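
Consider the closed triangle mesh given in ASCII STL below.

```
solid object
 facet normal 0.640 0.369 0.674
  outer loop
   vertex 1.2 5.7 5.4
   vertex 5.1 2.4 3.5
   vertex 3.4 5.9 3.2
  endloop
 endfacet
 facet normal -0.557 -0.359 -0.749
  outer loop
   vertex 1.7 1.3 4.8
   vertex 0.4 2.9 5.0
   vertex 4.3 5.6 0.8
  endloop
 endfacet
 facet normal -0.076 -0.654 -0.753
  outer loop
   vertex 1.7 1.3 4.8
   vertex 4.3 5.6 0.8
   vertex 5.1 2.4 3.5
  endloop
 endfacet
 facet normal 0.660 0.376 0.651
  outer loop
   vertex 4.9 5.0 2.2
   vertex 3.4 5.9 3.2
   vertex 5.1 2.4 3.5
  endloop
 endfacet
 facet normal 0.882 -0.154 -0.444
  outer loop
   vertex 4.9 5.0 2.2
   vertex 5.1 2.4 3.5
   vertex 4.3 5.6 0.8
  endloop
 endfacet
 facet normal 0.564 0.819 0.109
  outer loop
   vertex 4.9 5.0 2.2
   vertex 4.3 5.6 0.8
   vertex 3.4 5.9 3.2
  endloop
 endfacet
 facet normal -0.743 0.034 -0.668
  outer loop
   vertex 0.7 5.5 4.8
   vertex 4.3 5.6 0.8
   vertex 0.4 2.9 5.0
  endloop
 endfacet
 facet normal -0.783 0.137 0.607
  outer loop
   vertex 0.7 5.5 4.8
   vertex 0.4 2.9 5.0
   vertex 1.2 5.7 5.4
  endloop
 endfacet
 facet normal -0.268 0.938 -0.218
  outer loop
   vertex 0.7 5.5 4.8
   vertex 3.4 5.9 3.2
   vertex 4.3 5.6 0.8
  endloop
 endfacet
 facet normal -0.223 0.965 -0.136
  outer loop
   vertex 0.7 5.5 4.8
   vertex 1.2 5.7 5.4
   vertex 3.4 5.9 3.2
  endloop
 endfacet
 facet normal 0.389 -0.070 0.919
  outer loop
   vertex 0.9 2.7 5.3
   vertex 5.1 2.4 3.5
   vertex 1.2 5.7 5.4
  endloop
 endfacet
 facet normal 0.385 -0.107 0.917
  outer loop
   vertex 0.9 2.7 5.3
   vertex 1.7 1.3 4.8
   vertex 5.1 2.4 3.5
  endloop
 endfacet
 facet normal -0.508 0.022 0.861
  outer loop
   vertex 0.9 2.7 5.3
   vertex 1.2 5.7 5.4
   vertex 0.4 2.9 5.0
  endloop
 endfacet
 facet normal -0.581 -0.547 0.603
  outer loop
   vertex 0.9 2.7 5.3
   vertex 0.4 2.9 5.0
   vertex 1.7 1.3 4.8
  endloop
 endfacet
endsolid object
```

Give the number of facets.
14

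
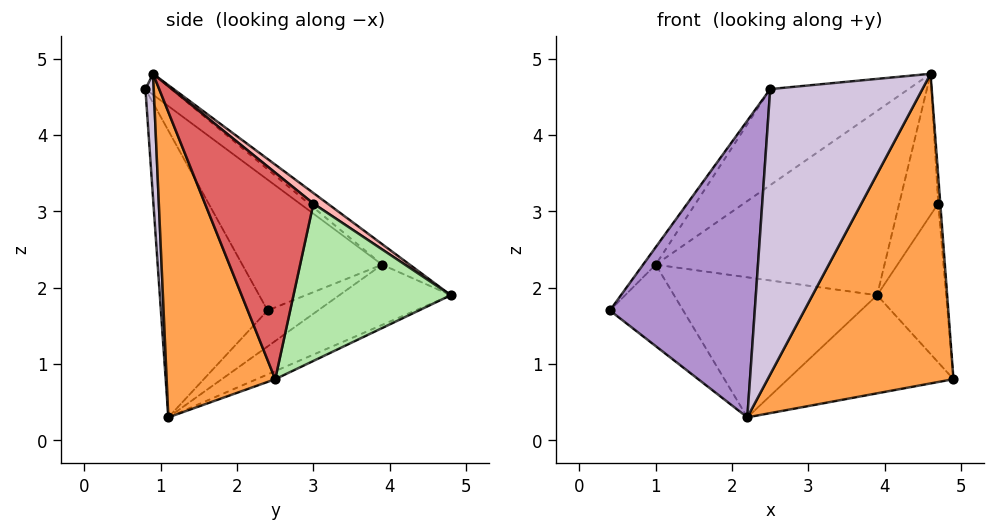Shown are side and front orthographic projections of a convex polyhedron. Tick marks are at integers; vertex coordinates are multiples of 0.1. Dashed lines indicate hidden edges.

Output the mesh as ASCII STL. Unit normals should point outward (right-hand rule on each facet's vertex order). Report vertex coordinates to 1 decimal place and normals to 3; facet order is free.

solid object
 facet normal -0.071 0.587 0.806
  outer loop
   vertex 1.0 3.9 2.3
   vertex 4.6 0.9 4.8
   vertex 3.9 4.8 1.9
  endloop
 endfacet
 facet normal -0.047 0.414 -0.909
  outer loop
   vertex 2.2 1.1 0.3
   vertex 3.9 4.8 1.9
   vertex 4.9 2.5 0.8
  endloop
 endfacet
 facet normal 0.482 -0.825 -0.294
  outer loop
   vertex 2.2 1.1 0.3
   vertex 4.9 2.5 0.8
   vertex 4.6 0.9 4.8
  endloop
 endfacet
 facet normal -0.315 0.458 -0.831
  outer loop
   vertex 2.2 1.1 0.3
   vertex 0.4 2.4 1.7
   vertex 1.0 3.9 2.3
  endloop
 endfacet
 facet normal -0.265 0.483 -0.835
  outer loop
   vertex 2.2 1.1 0.3
   vertex 1.0 3.9 2.3
   vertex 3.9 4.8 1.9
  endloop
 endfacet
 facet normal 0.916 0.402 -0.008
  outer loop
   vertex 4.7 3.0 3.1
   vertex 4.9 2.5 0.8
   vertex 3.9 4.8 1.9
  endloop
 endfacet
 facet normal 0.996 0.019 0.082
  outer loop
   vertex 4.7 3.0 3.1
   vertex 4.6 0.9 4.8
   vertex 4.9 2.5 0.8
  endloop
 endfacet
 facet normal 0.222 0.607 0.763
  outer loop
   vertex 4.7 3.0 3.1
   vertex 3.9 4.8 1.9
   vertex 4.6 0.9 4.8
  endloop
 endfacet
 facet normal -0.593 -0.805 -0.015
  outer loop
   vertex 2.5 0.8 4.6
   vertex 0.4 2.4 1.7
   vertex 2.2 1.1 0.3
  endloop
 endfacet
 facet normal 0.054 -0.996 -0.073
  outer loop
   vertex 2.5 0.8 4.6
   vertex 2.2 1.1 0.3
   vertex 4.6 0.9 4.8
  endloop
 endfacet
 facet normal -0.789 0.071 0.611
  outer loop
   vertex 2.5 0.8 4.6
   vertex 1.0 3.9 2.3
   vertex 0.4 2.4 1.7
  endloop
 endfacet
 facet normal -0.105 0.559 0.822
  outer loop
   vertex 2.5 0.8 4.6
   vertex 4.6 0.9 4.8
   vertex 1.0 3.9 2.3
  endloop
 endfacet
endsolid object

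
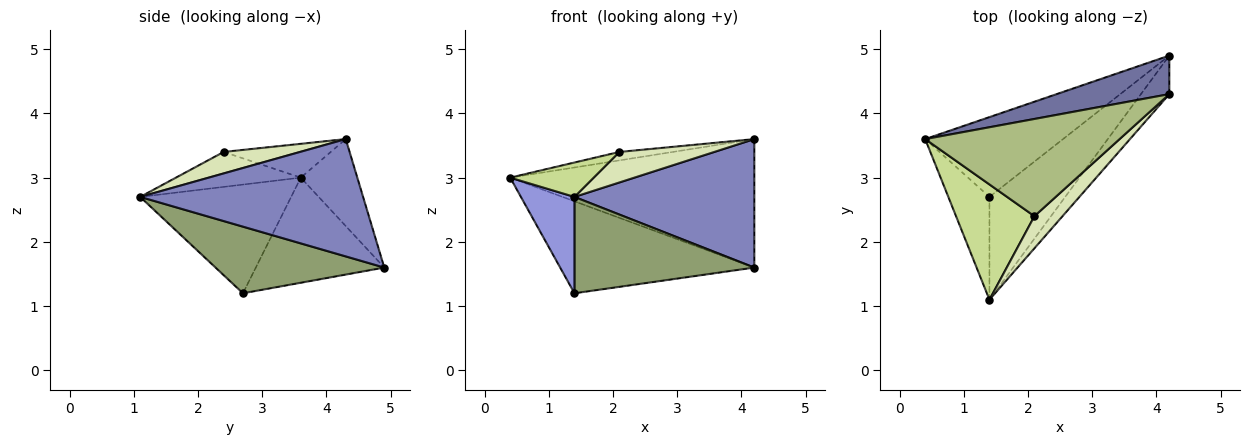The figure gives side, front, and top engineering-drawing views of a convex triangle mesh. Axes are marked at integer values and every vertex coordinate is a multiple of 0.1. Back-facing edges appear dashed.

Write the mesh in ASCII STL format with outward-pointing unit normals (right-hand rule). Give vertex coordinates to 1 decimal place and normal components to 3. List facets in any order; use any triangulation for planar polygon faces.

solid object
 facet normal -0.217 0.935 0.281
  outer loop
   vertex 4.2 4.9 1.6
   vertex 0.4 3.6 3.0
   vertex 4.2 4.3 3.6
  endloop
 endfacet
 facet normal 0.765 -0.617 -0.185
  outer loop
   vertex 4.2 4.9 1.6
   vertex 4.2 4.3 3.6
   vertex 1.4 1.1 2.7
  endloop
 endfacet
 facet normal -0.888 -0.315 -0.336
  outer loop
   vertex 1.4 2.7 1.2
   vertex 1.4 1.1 2.7
   vertex 0.4 3.6 3.0
  endloop
 endfacet
 facet normal -0.447 0.676 -0.586
  outer loop
   vertex 1.4 2.7 1.2
   vertex 0.4 3.6 3.0
   vertex 4.2 4.9 1.6
  endloop
 endfacet
 facet normal 0.540 -0.576 -0.614
  outer loop
   vertex 1.4 2.7 1.2
   vertex 4.2 4.9 1.6
   vertex 1.4 1.1 2.7
  endloop
 endfacet
 facet normal -0.171 0.085 0.982
  outer loop
   vertex 2.1 2.4 3.4
   vertex 4.2 4.3 3.6
   vertex 0.4 3.6 3.0
  endloop
 endfacet
 facet normal -0.393 -0.263 0.881
  outer loop
   vertex 2.1 2.4 3.4
   vertex 0.4 3.6 3.0
   vertex 1.4 1.1 2.7
  endloop
 endfacet
 facet normal 0.485 -0.602 0.634
  outer loop
   vertex 2.1 2.4 3.4
   vertex 1.4 1.1 2.7
   vertex 4.2 4.3 3.6
  endloop
 endfacet
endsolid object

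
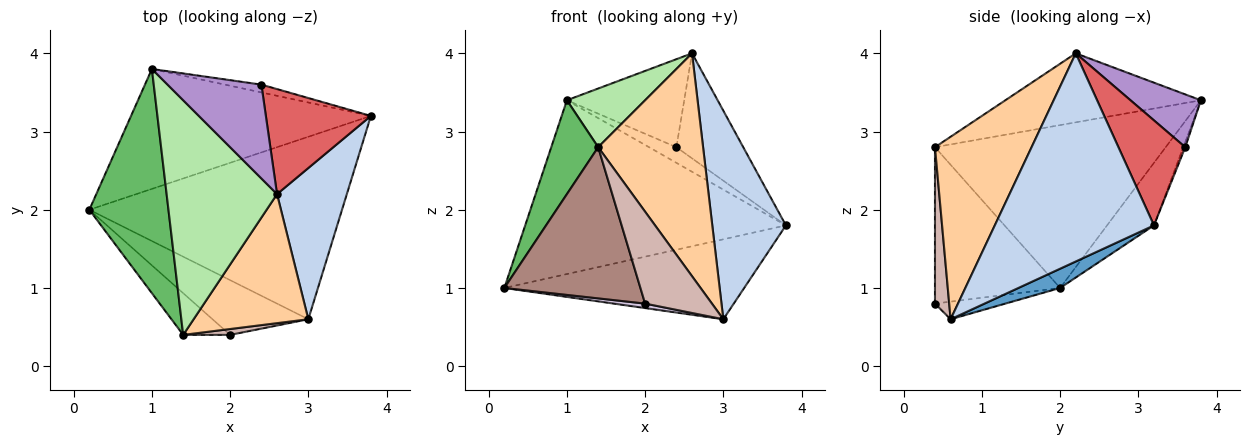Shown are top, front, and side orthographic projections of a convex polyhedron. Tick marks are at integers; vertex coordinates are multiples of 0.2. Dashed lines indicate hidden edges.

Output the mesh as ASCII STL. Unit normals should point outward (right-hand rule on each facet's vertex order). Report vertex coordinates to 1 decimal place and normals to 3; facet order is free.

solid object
 facet normal 0.070 0.400 -0.914
  outer loop
   vertex 3.0 0.6 0.6
   vertex 0.2 2.0 1.0
   vertex 3.8 3.2 1.8
  endloop
 endfacet
 facet normal 0.868 -0.402 0.291
  outer loop
   vertex 2.6 2.2 4.0
   vertex 3.0 0.6 0.6
   vertex 3.8 3.2 1.8
  endloop
 endfacet
 facet normal -0.147 0.814 -0.562
  outer loop
   vertex 1.0 3.8 3.4
   vertex 3.8 3.2 1.8
   vertex 0.2 2.0 1.0
  endloop
 endfacet
 facet normal 0.623 -0.677 0.392
  outer loop
   vertex 1.4 0.4 2.8
   vertex 3.0 0.6 0.6
   vertex 2.6 2.2 4.0
  endloop
 endfacet
 facet normal -0.885 -0.180 0.430
  outer loop
   vertex 1.4 0.4 2.8
   vertex 1.0 3.8 3.4
   vertex 0.2 2.0 1.0
  endloop
 endfacet
 facet normal -0.518 -0.207 0.830
  outer loop
   vertex 1.4 0.4 2.8
   vertex 2.6 2.2 4.0
   vertex 1.0 3.8 3.4
  endloop
 endfacet
 facet normal 0.577 0.577 0.577
  outer loop
   vertex 2.4 3.6 2.8
   vertex 2.6 2.2 4.0
   vertex 3.8 3.2 1.8
  endloop
 endfacet
 facet normal -0.064 0.893 -0.446
  outer loop
   vertex 2.4 3.6 2.8
   vertex 3.8 3.2 1.8
   vertex 1.0 3.8 3.4
  endloop
 endfacet
 facet normal 0.380 0.633 0.675
  outer loop
   vertex 2.4 3.6 2.8
   vertex 1.0 3.8 3.4
   vertex 2.6 2.2 4.0
  endloop
 endfacet
 facet normal -0.180 -0.080 -0.980
  outer loop
   vertex 2.0 0.4 0.8
   vertex 0.2 2.0 1.0
   vertex 3.0 0.6 0.6
  endloop
 endfacet
 facet normal -0.663 -0.721 -0.199
  outer loop
   vertex 2.0 0.4 0.8
   vertex 1.4 0.4 2.8
   vertex 0.2 2.0 1.0
  endloop
 endfacet
 facet normal 0.208 -0.976 0.062
  outer loop
   vertex 2.0 0.4 0.8
   vertex 3.0 0.6 0.6
   vertex 1.4 0.4 2.8
  endloop
 endfacet
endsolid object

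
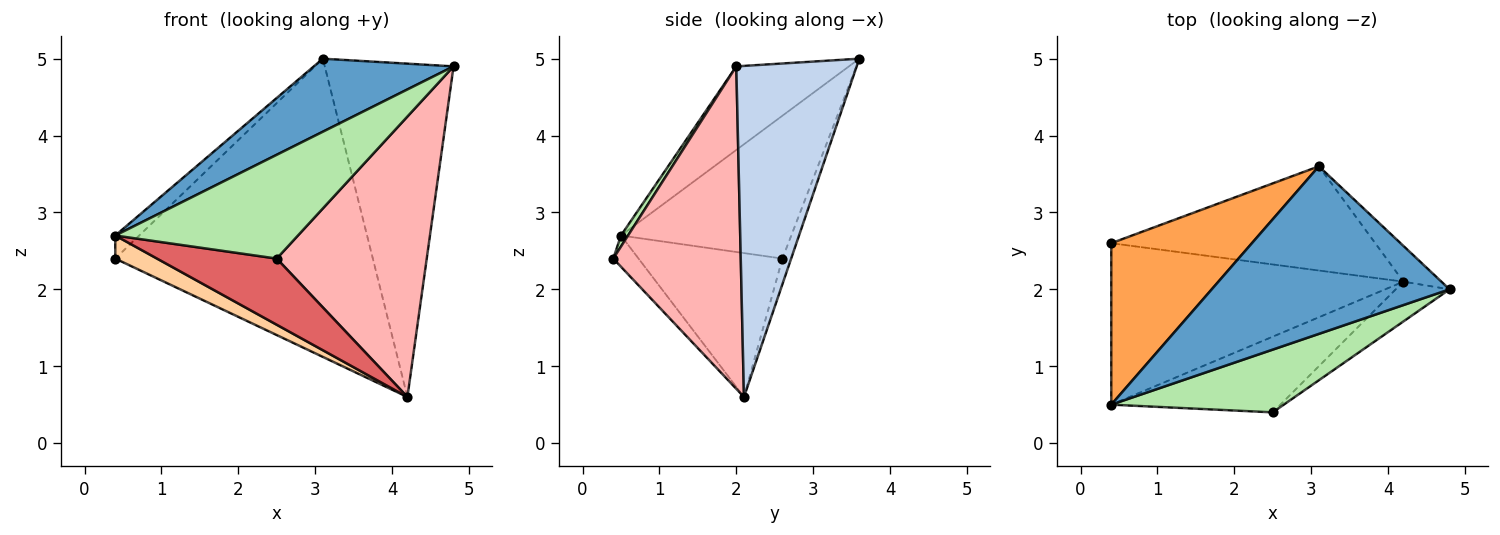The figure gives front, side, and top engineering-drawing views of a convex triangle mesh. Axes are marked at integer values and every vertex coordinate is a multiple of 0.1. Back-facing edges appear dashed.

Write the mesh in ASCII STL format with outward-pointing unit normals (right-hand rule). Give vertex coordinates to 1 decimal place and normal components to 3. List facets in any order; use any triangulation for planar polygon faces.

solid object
 facet normal -0.307 -0.380 0.873
  outer loop
   vertex 3.1 3.6 5.0
   vertex 0.4 0.5 2.7
   vertex 4.8 2.0 4.9
  endloop
 endfacet
 facet normal 0.681 0.728 -0.078
  outer loop
   vertex 4.2 2.1 0.6
   vertex 3.1 3.6 5.0
   vertex 4.8 2.0 4.9
  endloop
 endfacet
 facet normal -0.709 0.100 0.698
  outer loop
   vertex 0.4 2.6 2.4
   vertex 0.4 0.5 2.7
   vertex 3.1 3.6 5.0
  endloop
 endfacet
 facet normal -0.438 -0.127 -0.890
  outer loop
   vertex 0.4 2.6 2.4
   vertex 4.2 2.1 0.6
   vertex 0.4 0.5 2.7
  endloop
 endfacet
 facet normal -0.032 0.944 -0.330
  outer loop
   vertex 0.4 2.6 2.4
   vertex 3.1 3.6 5.0
   vertex 4.2 2.1 0.6
  endloop
 endfacet
 facet normal 0.033 -0.855 0.517
  outer loop
   vertex 2.5 0.4 2.4
   vertex 4.8 2.0 4.9
   vertex 0.4 0.5 2.7
  endloop
 endfacet
 facet normal -0.138 -0.652 -0.746
  outer loop
   vertex 2.5 0.4 2.4
   vertex 0.4 0.5 2.7
   vertex 4.2 2.1 0.6
  endloop
 endfacet
 facet normal 0.644 -0.758 -0.107
  outer loop
   vertex 2.5 0.4 2.4
   vertex 4.2 2.1 0.6
   vertex 4.8 2.0 4.9
  endloop
 endfacet
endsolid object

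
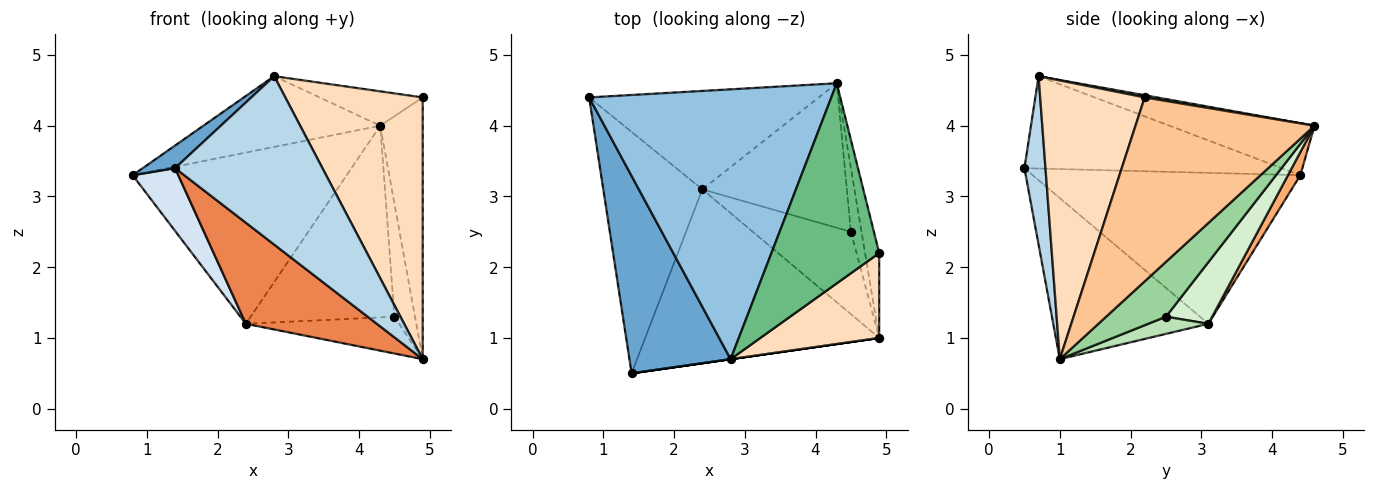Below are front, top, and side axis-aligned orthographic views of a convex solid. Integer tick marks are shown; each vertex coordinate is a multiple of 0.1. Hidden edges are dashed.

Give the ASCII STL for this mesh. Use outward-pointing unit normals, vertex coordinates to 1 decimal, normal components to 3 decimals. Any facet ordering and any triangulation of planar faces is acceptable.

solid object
 facet normal -0.672 -0.084 0.736
  outer loop
   vertex 2.8 0.7 4.7
   vertex 0.8 4.4 3.3
   vertex 1.4 0.5 3.4
  endloop
 endfacet
 facet normal -0.204 0.248 0.947
  outer loop
   vertex 2.8 0.7 4.7
   vertex 4.3 4.6 4.0
   vertex 0.8 4.4 3.3
  endloop
 endfacet
 facet normal 0.141 -0.990 0.000
  outer loop
   vertex 2.8 0.7 4.7
   vertex 1.4 0.5 3.4
   vertex 4.9 1.0 0.7
  endloop
 endfacet
 facet normal -0.828 -0.141 -0.543
  outer loop
   vertex 2.4 3.1 1.2
   vertex 1.4 0.5 3.4
   vertex 0.8 4.4 3.3
  endloop
 endfacet
 facet normal -0.511 -0.432 -0.743
  outer loop
   vertex 2.4 3.1 1.2
   vertex 4.9 1.0 0.7
   vertex 1.4 0.5 3.4
  endloop
 endfacet
 facet normal 0.050 0.866 -0.498
  outer loop
   vertex 2.4 3.1 1.2
   vertex 0.8 4.4 3.3
   vertex 4.3 4.6 4.0
  endloop
 endfacet
 facet normal 0.970 0.230 -0.075
  outer loop
   vertex 4.9 2.2 4.4
   vertex 4.9 1.0 0.7
   vertex 4.3 4.6 4.0
  endloop
 endfacet
 facet normal 0.586 -0.771 0.250
  outer loop
   vertex 4.9 2.2 4.4
   vertex 2.8 0.7 4.7
   vertex 4.9 1.0 0.7
  endloop
 endfacet
 facet normal 0.020 0.169 0.985
  outer loop
   vertex 4.9 2.2 4.4
   vertex 4.3 4.6 4.0
   vertex 2.8 0.7 4.7
  endloop
 endfacet
 facet normal 0.930 0.320 -0.180
  outer loop
   vertex 4.5 2.5 1.3
   vertex 4.3 4.6 4.0
   vertex 4.9 1.0 0.7
  endloop
 endfacet
 facet normal 0.158 0.403 -0.902
  outer loop
   vertex 4.5 2.5 1.3
   vertex 4.9 1.0 0.7
   vertex 2.4 3.1 1.2
  endloop
 endfacet
 facet normal 0.249 0.773 -0.583
  outer loop
   vertex 4.5 2.5 1.3
   vertex 2.4 3.1 1.2
   vertex 4.3 4.6 4.0
  endloop
 endfacet
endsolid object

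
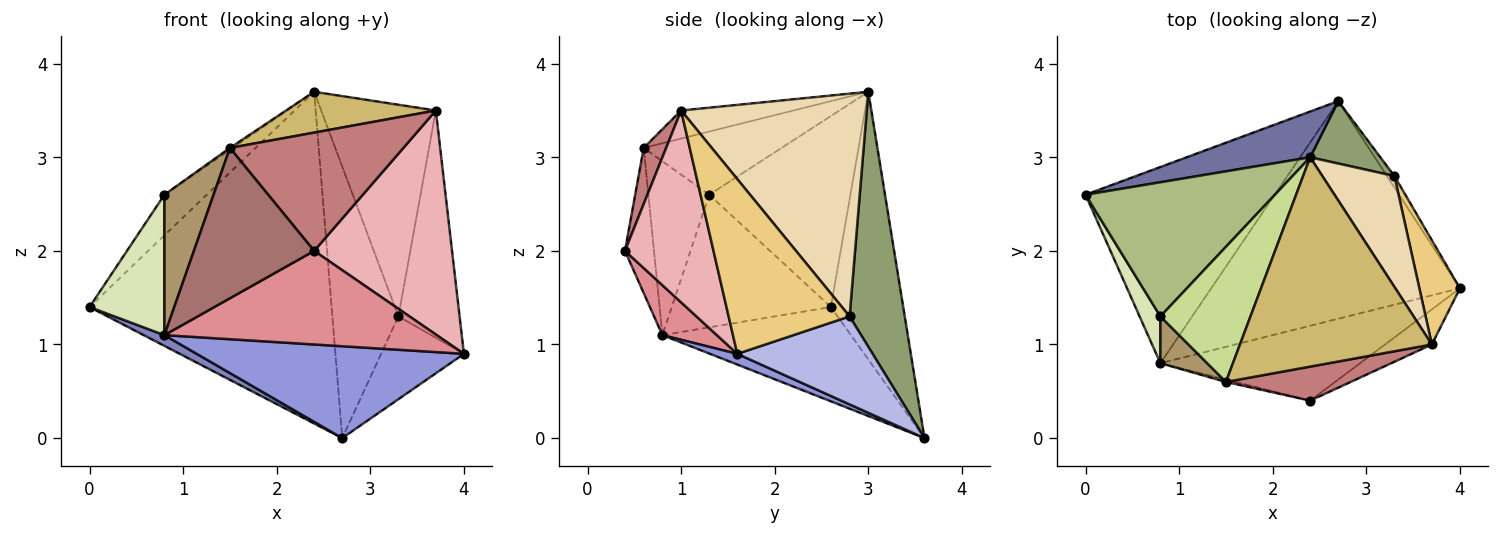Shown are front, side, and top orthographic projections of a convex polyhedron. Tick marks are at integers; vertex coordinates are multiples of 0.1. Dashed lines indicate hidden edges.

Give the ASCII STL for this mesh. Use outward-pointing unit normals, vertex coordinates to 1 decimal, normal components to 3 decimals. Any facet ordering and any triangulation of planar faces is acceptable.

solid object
 facet normal -0.284 0.950 0.131
  outer loop
   vertex 2.4 3.0 3.7
   vertex 2.7 3.6 0.0
   vertex 0.0 2.6 1.4
  endloop
 endfacet
 facet normal -0.445 -0.049 -0.894
  outer loop
   vertex 0.8 0.8 1.1
   vertex 0.0 2.6 1.4
   vertex 2.7 3.6 0.0
  endloop
 endfacet
 facet normal 0.040 -0.389 -0.921
  outer loop
   vertex 0.8 0.8 1.1
   vertex 2.7 3.6 0.0
   vertex 4.0 1.6 0.9
  endloop
 endfacet
 facet normal 0.851 0.520 -0.072
  outer loop
   vertex 3.3 2.8 1.3
   vertex 4.0 1.6 0.9
   vertex 2.7 3.6 0.0
  endloop
 endfacet
 facet normal 0.631 0.756 0.174
  outer loop
   vertex 3.3 2.8 1.3
   vertex 2.7 3.6 0.0
   vertex 2.4 3.0 3.7
  endloop
 endfacet
 facet normal -0.695 0.208 0.689
  outer loop
   vertex 0.8 1.3 2.6
   vertex 2.4 3.0 3.7
   vertex 0.0 2.6 1.4
  endloop
 endfacet
 facet normal -0.574 0.011 0.819
  outer loop
   vertex 0.8 1.3 2.6
   vertex 1.5 0.6 3.1
   vertex 2.4 3.0 3.7
  endloop
 endfacet
 facet normal -0.896 -0.422 0.141
  outer loop
   vertex 0.8 1.3 2.6
   vertex 0.0 2.6 1.4
   vertex 0.8 0.8 1.1
  endloop
 endfacet
 facet normal -0.761 -0.615 0.205
  outer loop
   vertex 0.8 1.3 2.6
   vertex 0.8 0.8 1.1
   vertex 1.5 0.6 3.1
  endloop
 endfacet
 facet normal -0.142 -0.190 0.972
  outer loop
   vertex 3.7 1.0 3.5
   vertex 2.4 3.0 3.7
   vertex 1.5 0.6 3.1
  endloop
 endfacet
 facet normal 0.874 0.442 0.203
  outer loop
   vertex 3.7 1.0 3.5
   vertex 4.0 1.6 0.9
   vertex 3.3 2.8 1.3
  endloop
 endfacet
 facet normal 0.820 0.507 0.265
  outer loop
   vertex 3.7 1.0 3.5
   vertex 3.3 2.8 1.3
   vertex 2.4 3.0 3.7
  endloop
 endfacet
 facet normal -0.234 -0.972 -0.015
  outer loop
   vertex 2.4 0.4 2.0
   vertex 1.5 0.6 3.1
   vertex 0.8 0.8 1.1
  endloop
 endfacet
 facet normal 0.123 -0.954 0.274
  outer loop
   vertex 2.4 0.4 2.0
   vertex 3.7 1.0 3.5
   vertex 1.5 0.6 3.1
  endloop
 endfacet
 facet normal 0.154 -0.772 -0.617
  outer loop
   vertex 2.4 0.4 2.0
   vertex 0.8 0.8 1.1
   vertex 4.0 1.6 0.9
  endloop
 endfacet
 facet normal 0.536 -0.834 -0.131
  outer loop
   vertex 2.4 0.4 2.0
   vertex 4.0 1.6 0.9
   vertex 3.7 1.0 3.5
  endloop
 endfacet
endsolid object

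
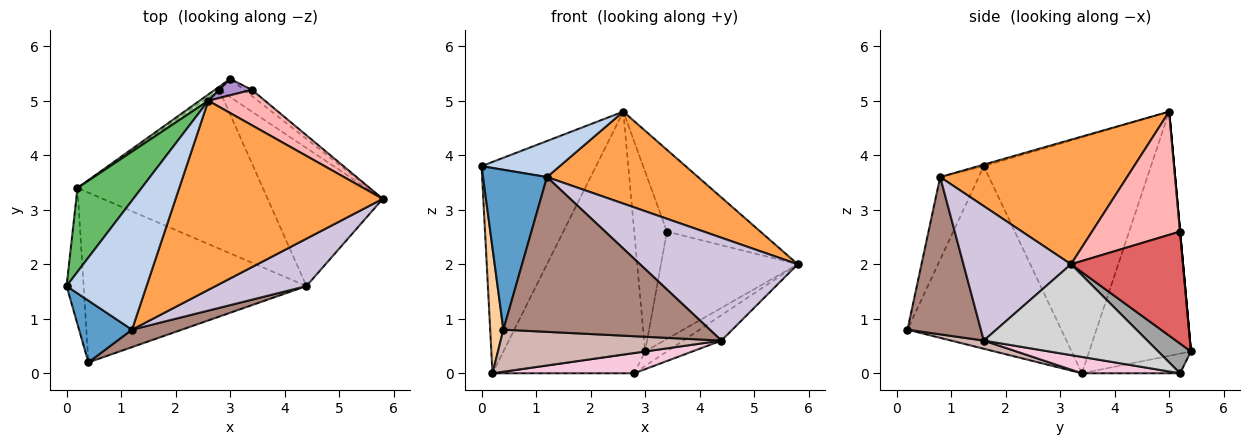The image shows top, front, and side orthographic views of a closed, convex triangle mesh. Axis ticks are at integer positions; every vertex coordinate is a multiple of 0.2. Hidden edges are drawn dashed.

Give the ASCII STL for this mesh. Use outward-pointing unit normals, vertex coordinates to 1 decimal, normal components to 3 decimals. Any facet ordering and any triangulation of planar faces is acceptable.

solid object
 facet normal -0.490 -0.813 0.314
  outer loop
   vertex 1.2 0.8 3.6
   vertex 0.0 1.6 3.8
   vertex 0.4 0.2 0.8
  endloop
 endfacet
 facet normal -0.019 -0.269 0.963
  outer loop
   vertex 1.2 0.8 3.6
   vertex 2.6 5.0 4.8
   vertex 0.0 1.6 3.8
  endloop
 endfacet
 facet normal 0.476 -0.385 0.791
  outer loop
   vertex 1.2 0.8 3.6
   vertex 5.8 3.2 2.0
   vertex 2.6 5.0 4.8
  endloop
 endfacet
 facet normal -0.992 -0.085 -0.093
  outer loop
   vertex 0.2 3.4 0.0
   vertex 0.4 0.2 0.8
   vertex 0.0 1.6 3.8
  endloop
 endfacet
 facet normal -0.805 0.551 0.219
  outer loop
   vertex 0.2 3.4 0.0
   vertex 0.0 1.6 3.8
   vertex 2.6 5.0 4.8
  endloop
 endfacet
 facet normal -0.583 0.812 0.021
  outer loop
   vertex 0.2 3.4 0.0
   vertex 2.6 5.0 4.8
   vertex 3.0 5.4 0.4
  endloop
 endfacet
 facet normal 0.633 0.773 -0.045
  outer loop
   vertex 3.4 5.2 2.6
   vertex 5.8 3.2 2.0
   vertex 3.0 5.4 0.4
  endloop
 endfacet
 facet normal 0.654 0.694 0.301
  outer loop
   vertex 3.4 5.2 2.6
   vertex 2.6 5.0 4.8
   vertex 5.8 3.2 2.0
  endloop
 endfacet
 facet normal 0.000 0.996 0.091
  outer loop
   vertex 3.4 5.2 2.6
   vertex 3.0 5.4 0.4
   vertex 2.6 5.0 4.8
  endloop
 endfacet
 facet normal 0.527 -0.772 0.356
  outer loop
   vertex 4.4 1.6 0.6
   vertex 5.8 3.2 2.0
   vertex 1.2 0.8 3.6
  endloop
 endfacet
 facet normal 0.333 -0.937 0.106
  outer loop
   vertex 4.4 1.6 0.6
   vertex 1.2 0.8 3.6
   vertex 0.4 0.2 0.8
  endloop
 endfacet
 facet normal 0.036 -0.240 -0.970
  outer loop
   vertex 4.4 1.6 0.6
   vertex 0.4 0.2 0.8
   vertex 0.2 3.4 0.0
  endloop
 endfacet
 facet normal -0.565 0.816 -0.125
  outer loop
   vertex 2.8 5.2 0.0
   vertex 0.2 3.4 0.0
   vertex 3.0 5.4 0.4
  endloop
 endfacet
 facet normal 0.087 -0.126 -0.988
  outer loop
   vertex 2.8 5.2 0.0
   vertex 4.4 1.6 0.6
   vertex 0.2 3.4 0.0
  endloop
 endfacet
 facet normal 0.684 0.456 -0.570
  outer loop
   vertex 2.8 5.2 0.0
   vertex 3.0 5.4 0.4
   vertex 5.8 3.2 2.0
  endloop
 endfacet
 facet normal 0.613 0.143 -0.777
  outer loop
   vertex 2.8 5.2 0.0
   vertex 5.8 3.2 2.0
   vertex 4.4 1.6 0.6
  endloop
 endfacet
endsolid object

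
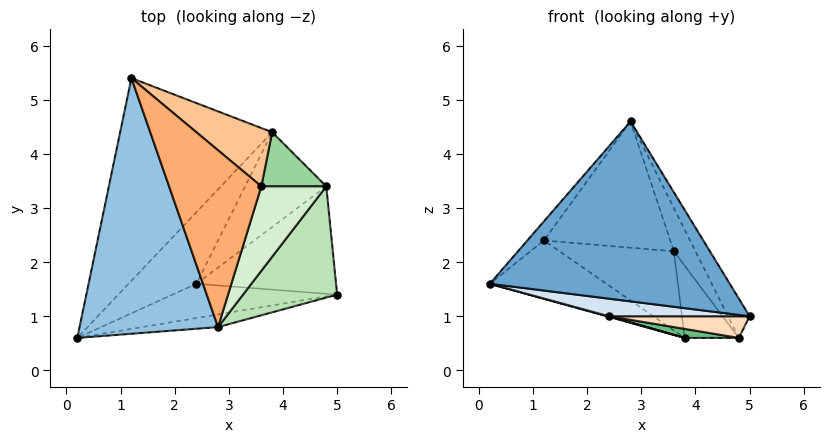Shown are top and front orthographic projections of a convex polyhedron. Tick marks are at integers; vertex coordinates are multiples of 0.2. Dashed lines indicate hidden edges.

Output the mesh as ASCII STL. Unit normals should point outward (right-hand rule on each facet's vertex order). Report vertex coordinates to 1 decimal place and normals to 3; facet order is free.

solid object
 facet normal 0.156 -0.985 -0.069
  outer loop
   vertex 2.8 0.8 4.6
   vertex 0.2 0.6 1.6
   vertex 5.0 1.4 1.0
  endloop
 endfacet
 facet normal -0.756 0.049 0.652
  outer loop
   vertex 2.8 0.8 4.6
   vertex 1.2 5.4 2.4
   vertex 0.2 0.6 1.6
  endloop
 endfacet
 facet normal -0.488 0.241 -0.839
  outer loop
   vertex 3.8 4.4 0.6
   vertex 0.2 0.6 1.6
   vertex 1.2 5.4 2.4
  endloop
 endfacet
 facet normal -0.035 -0.456 -0.889
  outer loop
   vertex 2.4 1.6 1.0
   vertex 5.0 1.4 1.0
   vertex 0.2 0.6 1.6
  endloop
 endfacet
 facet normal -0.260 -0.008 -0.966
  outer loop
   vertex 2.4 1.6 1.0
   vertex 0.2 0.6 1.6
   vertex 3.8 4.4 0.6
  endloop
 endfacet
 facet normal 0.483 0.509 0.712
  outer loop
   vertex 3.6 3.4 2.2
   vertex 1.2 5.4 2.4
   vertex 2.8 0.8 4.6
  endloop
 endfacet
 facet normal 0.584 0.653 0.481
  outer loop
   vertex 3.6 3.4 2.2
   vertex 3.8 4.4 0.6
   vertex 1.2 5.4 2.4
  endloop
 endfacet
 facet normal -0.015 -0.198 -0.980
  outer loop
   vertex 4.8 3.4 0.6
   vertex 5.0 1.4 1.0
   vertex 2.4 1.6 1.0
  endloop
 endfacet
 facet normal -0.094 -0.094 -0.991
  outer loop
   vertex 4.8 3.4 0.6
   vertex 2.4 1.6 1.0
   vertex 3.8 4.4 0.6
  endloop
 endfacet
 facet normal 0.625 0.625 0.469
  outer loop
   vertex 4.8 3.4 0.6
   vertex 3.8 4.4 0.6
   vertex 3.6 3.4 2.2
  endloop
 endfacet
 facet normal 0.823 0.189 0.535
  outer loop
   vertex 4.8 3.4 0.6
   vertex 2.8 0.8 4.6
   vertex 5.0 1.4 1.0
  endloop
 endfacet
 facet normal 0.765 0.294 0.573
  outer loop
   vertex 4.8 3.4 0.6
   vertex 3.6 3.4 2.2
   vertex 2.8 0.8 4.6
  endloop
 endfacet
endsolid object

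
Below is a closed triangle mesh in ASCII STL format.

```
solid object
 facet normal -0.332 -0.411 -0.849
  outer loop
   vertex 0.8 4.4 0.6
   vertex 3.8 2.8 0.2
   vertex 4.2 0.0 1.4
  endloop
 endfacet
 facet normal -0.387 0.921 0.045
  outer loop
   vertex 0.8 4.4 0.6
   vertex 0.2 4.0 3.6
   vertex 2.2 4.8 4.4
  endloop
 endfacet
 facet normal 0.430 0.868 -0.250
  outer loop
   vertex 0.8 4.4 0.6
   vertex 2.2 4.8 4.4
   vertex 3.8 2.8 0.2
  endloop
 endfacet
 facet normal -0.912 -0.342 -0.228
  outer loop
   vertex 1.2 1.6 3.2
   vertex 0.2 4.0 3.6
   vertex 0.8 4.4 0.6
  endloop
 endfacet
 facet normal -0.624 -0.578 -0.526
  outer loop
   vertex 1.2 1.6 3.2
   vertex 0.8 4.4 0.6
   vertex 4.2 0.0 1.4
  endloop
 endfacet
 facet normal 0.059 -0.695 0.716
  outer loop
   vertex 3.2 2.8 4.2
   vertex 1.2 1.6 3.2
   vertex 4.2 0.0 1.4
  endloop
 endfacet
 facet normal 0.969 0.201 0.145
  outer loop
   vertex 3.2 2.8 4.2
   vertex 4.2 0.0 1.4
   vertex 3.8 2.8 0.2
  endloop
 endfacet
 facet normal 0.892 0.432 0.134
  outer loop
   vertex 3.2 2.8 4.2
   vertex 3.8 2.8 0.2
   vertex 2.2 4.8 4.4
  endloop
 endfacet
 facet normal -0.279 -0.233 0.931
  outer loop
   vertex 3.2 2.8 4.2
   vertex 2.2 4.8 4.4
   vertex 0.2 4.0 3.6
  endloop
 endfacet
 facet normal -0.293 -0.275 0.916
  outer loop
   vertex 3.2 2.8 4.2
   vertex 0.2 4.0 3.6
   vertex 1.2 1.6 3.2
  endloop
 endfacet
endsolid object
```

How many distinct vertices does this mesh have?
7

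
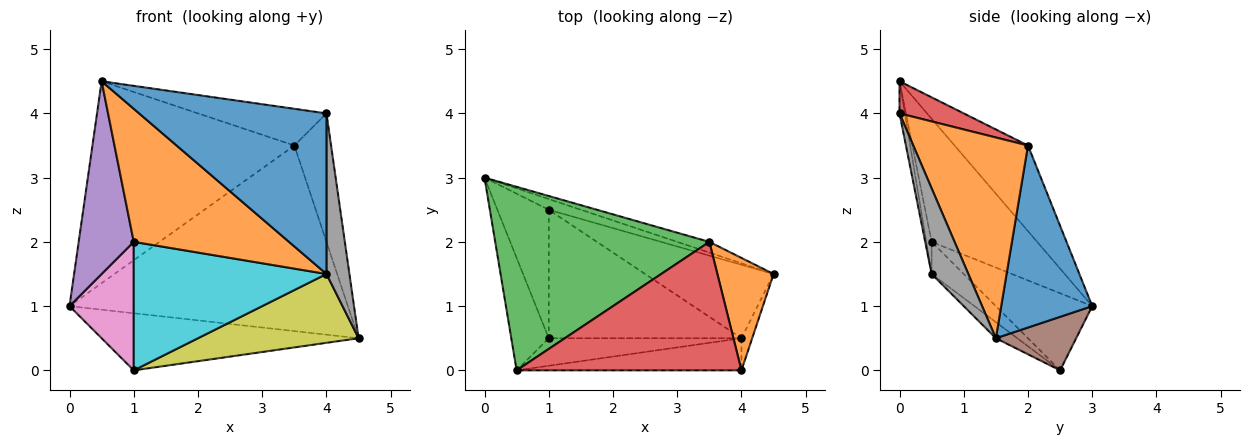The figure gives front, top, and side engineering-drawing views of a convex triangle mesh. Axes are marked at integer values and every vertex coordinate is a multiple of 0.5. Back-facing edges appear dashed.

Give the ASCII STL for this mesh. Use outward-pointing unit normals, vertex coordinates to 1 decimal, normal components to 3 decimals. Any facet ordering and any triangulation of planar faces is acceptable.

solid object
 facet normal 0.310 0.949 -0.055
  outer loop
   vertex 3.5 2.0 3.5
   vertex 4.5 1.5 0.5
   vertex 0.0 3.0 1.0
  endloop
 endfacet
 facet normal 0.920 0.294 0.258
  outer loop
   vertex 3.5 2.0 3.5
   vertex 4.0 0.0 4.0
   vertex 4.5 1.5 0.5
  endloop
 endfacet
 facet normal -0.260 0.715 0.650
  outer loop
   vertex 3.5 2.0 3.5
   vertex 0.0 3.0 1.0
   vertex 0.5 0.0 4.5
  endloop
 endfacet
 facet normal 0.136 0.272 0.953
  outer loop
   vertex 3.5 2.0 3.5
   vertex 0.5 0.0 4.5
   vertex 4.0 0.0 4.0
  endloop
 endfacet
 facet normal -0.856 -0.447 -0.261
  outer loop
   vertex 1.0 0.5 2.0
   vertex 0.5 0.0 4.5
   vertex 0.0 3.0 1.0
  endloop
 endfacet
 facet normal 0.294 0.940 -0.176
  outer loop
   vertex 1.0 2.5 0.0
   vertex 0.0 3.0 1.0
   vertex 4.5 1.5 0.5
  endloop
 endfacet
 facet normal -0.728 -0.485 -0.485
  outer loop
   vertex 1.0 2.5 0.0
   vertex 1.0 0.5 2.0
   vertex 0.0 3.0 1.0
  endloop
 endfacet
 facet normal 0.843 -0.527 -0.105
  outer loop
   vertex 4.0 0.5 1.5
   vertex 4.5 1.5 0.5
   vertex 4.0 0.0 4.0
  endloop
 endfacet
 facet normal -0.091 -0.681 -0.727
  outer loop
   vertex 4.0 0.5 1.5
   vertex 1.0 2.5 0.0
   vertex 4.5 1.5 0.5
  endloop
 endfacet
 facet normal -0.117 -0.702 -0.702
  outer loop
   vertex 4.0 0.5 1.5
   vertex 1.0 0.5 2.0
   vertex 1.0 2.5 0.0
  endloop
 endfacet
 facet normal -0.028 -0.980 -0.196
  outer loop
   vertex 4.0 0.5 1.5
   vertex 4.0 0.0 4.0
   vertex 0.5 0.0 4.5
  endloop
 endfacet
 facet normal -0.034 -0.979 -0.202
  outer loop
   vertex 4.0 0.5 1.5
   vertex 0.5 0.0 4.5
   vertex 1.0 0.5 2.0
  endloop
 endfacet
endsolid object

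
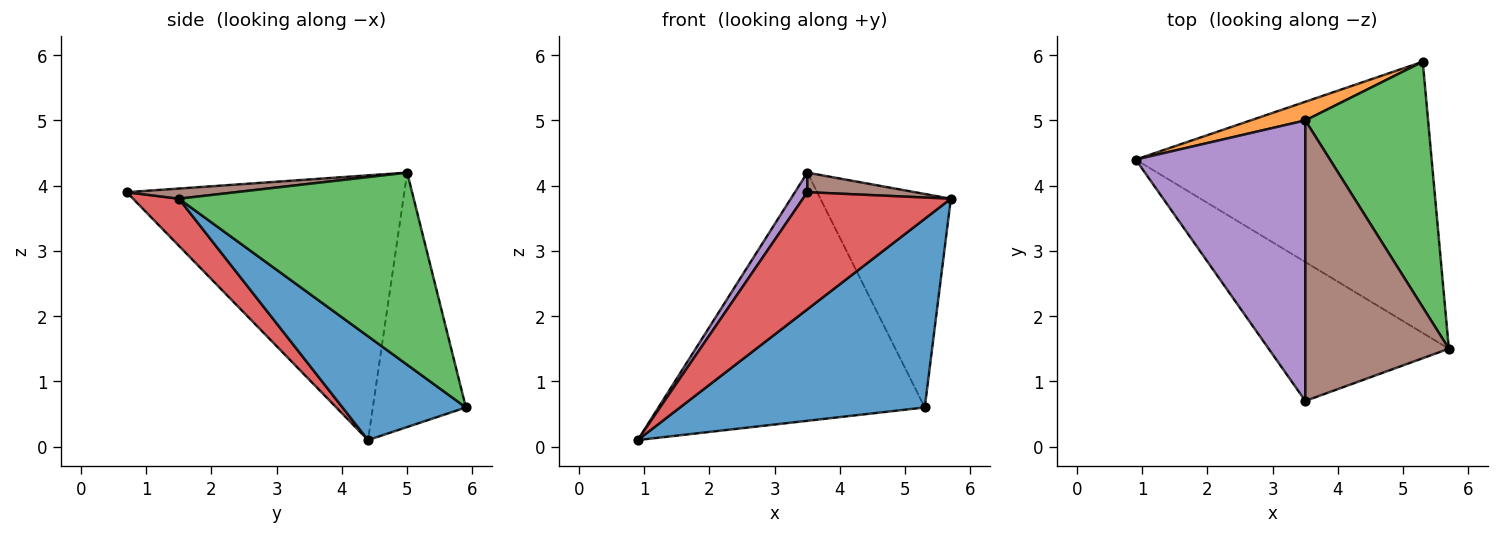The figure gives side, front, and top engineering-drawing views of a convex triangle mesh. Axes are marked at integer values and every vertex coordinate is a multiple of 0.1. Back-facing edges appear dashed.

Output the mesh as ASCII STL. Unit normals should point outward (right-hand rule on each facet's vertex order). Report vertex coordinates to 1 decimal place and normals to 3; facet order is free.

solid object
 facet normal 0.277 -0.549 -0.789
  outer loop
   vertex 5.3 5.9 0.6
   vertex 5.7 1.5 3.8
   vertex 0.9 4.4 0.1
  endloop
 endfacet
 facet normal -0.329 0.942 0.071
  outer loop
   vertex 3.5 5.0 4.2
   vertex 5.3 5.9 0.6
   vertex 0.9 4.4 0.1
  endloop
 endfacet
 facet normal 0.763 0.424 0.488
  outer loop
   vertex 3.5 5.0 4.2
   vertex 5.7 1.5 3.8
   vertex 5.3 5.9 0.6
  endloop
 endfacet
 facet normal 0.196 -0.632 -0.750
  outer loop
   vertex 3.5 0.7 3.9
   vertex 0.9 4.4 0.1
   vertex 5.7 1.5 3.8
  endloop
 endfacet
 facet normal -0.841 -0.038 0.539
  outer loop
   vertex 3.5 0.7 3.9
   vertex 3.5 5.0 4.2
   vertex 0.9 4.4 0.1
  endloop
 endfacet
 facet normal 0.070 -0.069 0.995
  outer loop
   vertex 3.5 0.7 3.9
   vertex 5.7 1.5 3.8
   vertex 3.5 5.0 4.2
  endloop
 endfacet
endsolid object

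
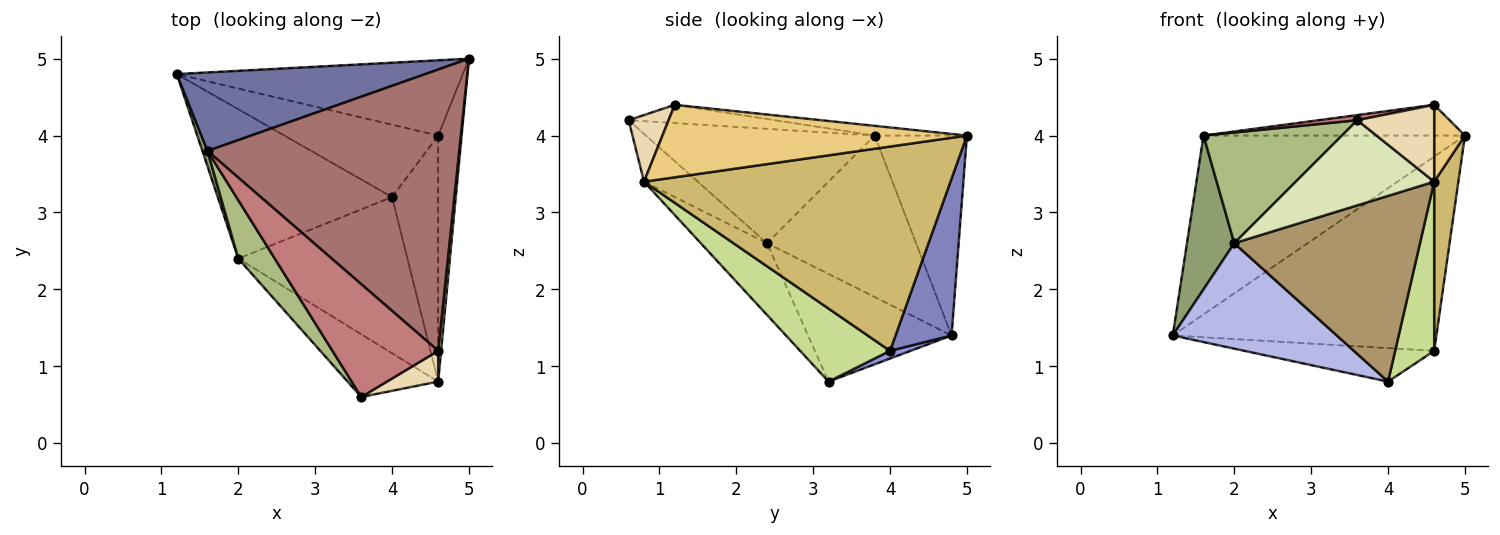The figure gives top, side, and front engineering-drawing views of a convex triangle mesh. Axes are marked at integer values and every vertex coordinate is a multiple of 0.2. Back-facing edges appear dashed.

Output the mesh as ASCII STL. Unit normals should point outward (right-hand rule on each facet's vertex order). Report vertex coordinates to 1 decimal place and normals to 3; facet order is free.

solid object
 facet normal -0.308 0.871 0.382
  outer loop
   vertex 1.6 3.8 4.0
   vertex 5.0 5.0 4.0
   vertex 1.2 4.8 1.4
  endloop
 endfacet
 facet normal 0.194 0.915 -0.354
  outer loop
   vertex 4.6 4.0 1.2
   vertex 1.2 4.8 1.4
   vertex 5.0 5.0 4.0
  endloop
 endfacet
 facet normal 0.045 0.419 -0.907
  outer loop
   vertex 4.6 4.0 1.2
   vertex 4.0 3.2 0.8
   vertex 1.2 4.8 1.4
  endloop
 endfacet
 facet normal -0.450 -0.515 -0.729
  outer loop
   vertex 2.0 2.4 2.6
   vertex 1.2 4.8 1.4
   vertex 4.0 3.2 0.8
  endloop
 endfacet
 facet normal -0.953 -0.302 0.030
  outer loop
   vertex 2.0 2.4 2.6
   vertex 1.6 3.8 4.0
   vertex 1.2 4.8 1.4
  endloop
 endfacet
 facet normal -0.825 -0.499 0.264
  outer loop
   vertex 2.0 2.4 2.6
   vertex 3.6 0.6 4.2
   vertex 1.6 3.8 4.0
  endloop
 endfacet
 facet normal 0.794 -0.345 -0.501
  outer loop
   vertex 4.6 0.8 3.4
   vertex 4.0 3.2 0.8
   vertex 4.6 4.0 1.2
  endloop
 endfacet
 facet normal -0.299 -0.769 -0.566
  outer loop
   vertex 4.6 0.8 3.4
   vertex 3.6 0.6 4.2
   vertex 2.0 2.4 2.6
  endloop
 endfacet
 facet normal -0.263 -0.738 -0.621
  outer loop
   vertex 4.6 0.8 3.4
   vertex 2.0 2.4 2.6
   vertex 4.0 3.2 0.8
  endloop
 endfacet
 facet normal 0.990 -0.078 -0.114
  outer loop
   vertex 4.6 0.8 3.4
   vertex 4.6 4.0 1.2
   vertex 5.0 5.0 4.0
  endloop
 endfacet
 facet normal 0.994 -0.100 0.040
  outer loop
   vertex 4.6 1.2 4.4
   vertex 4.6 0.8 3.4
   vertex 5.0 5.0 4.0
  endloop
 endfacet
 facet normal 0.435 -0.836 0.334
  outer loop
   vertex 4.6 1.2 4.4
   vertex 3.6 0.6 4.2
   vertex 4.6 0.8 3.4
  endloop
 endfacet
 facet normal -0.038 0.109 0.993
  outer loop
   vertex 4.6 1.2 4.4
   vertex 5.0 5.0 4.0
   vertex 1.6 3.8 4.0
  endloop
 endfacet
 facet normal -0.170 -0.045 0.984
  outer loop
   vertex 4.6 1.2 4.4
   vertex 1.6 3.8 4.0
   vertex 3.6 0.6 4.2
  endloop
 endfacet
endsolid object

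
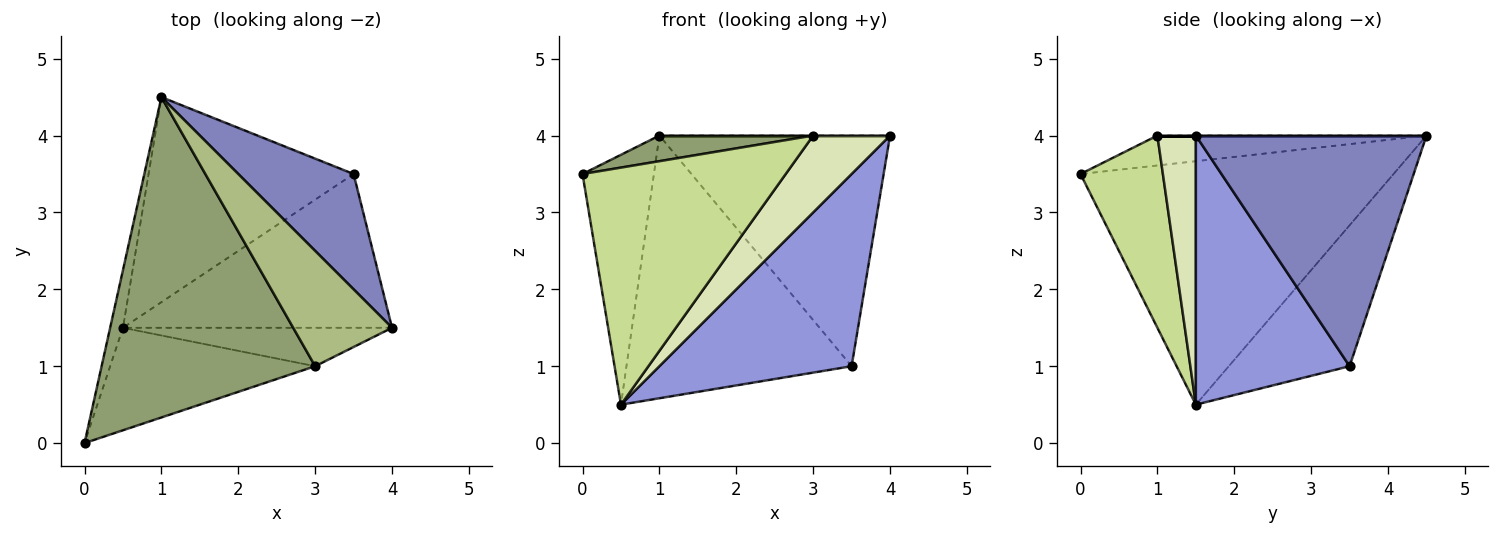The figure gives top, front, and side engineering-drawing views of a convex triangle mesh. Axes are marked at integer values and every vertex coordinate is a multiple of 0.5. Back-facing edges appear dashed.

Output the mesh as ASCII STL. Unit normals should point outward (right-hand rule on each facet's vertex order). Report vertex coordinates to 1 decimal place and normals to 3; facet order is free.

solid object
 facet normal -0.974 0.222 -0.051
  outer loop
   vertex 0.5 1.5 0.5
   vertex 0.0 0.0 3.5
   vertex 1.0 4.5 4.0
  endloop
 endfacet
 facet normal 0.667 0.667 0.333
  outer loop
   vertex 3.5 3.5 1.0
   vertex 1.0 4.5 4.0
   vertex 4.0 1.5 4.0
  endloop
 endfacet
 facet normal 0.530 -0.662 -0.530
  outer loop
   vertex 3.5 3.5 1.0
   vertex 4.0 1.5 4.0
   vertex 0.5 1.5 0.5
  endloop
 endfacet
 facet normal -0.390 0.726 -0.567
  outer loop
   vertex 3.5 3.5 1.0
   vertex 0.5 1.5 0.5
   vertex 1.0 4.5 4.0
  endloop
 endfacet
 facet normal -0.138 -0.079 0.987
  outer loop
   vertex 3.0 1.0 4.0
   vertex 1.0 4.5 4.0
   vertex 0.0 0.0 3.5
  endloop
 endfacet
 facet normal 0.000 0.000 1.000
  outer loop
   vertex 3.0 1.0 4.0
   vertex 4.0 1.5 4.0
   vertex 1.0 4.5 4.0
  endloop
 endfacet
 facet normal 0.349 -0.860 -0.372
  outer loop
   vertex 3.0 1.0 4.0
   vertex 0.0 0.0 3.5
   vertex 0.5 1.5 0.5
  endloop
 endfacet
 facet normal 0.408 -0.816 -0.408
  outer loop
   vertex 3.0 1.0 4.0
   vertex 0.5 1.5 0.5
   vertex 4.0 1.5 4.0
  endloop
 endfacet
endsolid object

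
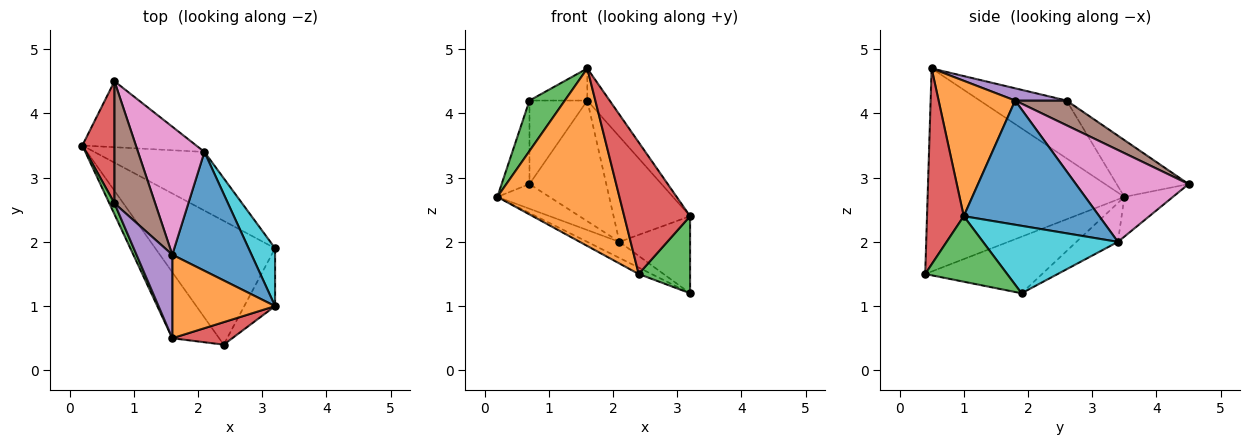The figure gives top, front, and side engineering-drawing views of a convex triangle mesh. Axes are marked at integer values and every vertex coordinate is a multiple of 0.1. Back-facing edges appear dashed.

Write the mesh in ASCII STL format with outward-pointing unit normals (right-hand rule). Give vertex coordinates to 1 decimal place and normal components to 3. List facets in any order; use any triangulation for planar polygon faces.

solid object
 facet normal -0.427 0.047 -0.903
  outer loop
   vertex 2.4 0.4 1.5
   vertex 0.2 3.5 2.7
   vertex 3.2 1.9 1.2
  endloop
 endfacet
 facet normal -0.834 -0.517 -0.192
  outer loop
   vertex 2.4 0.4 1.5
   vertex 1.6 0.5 4.7
   vertex 0.2 3.5 2.7
  endloop
 endfacet
 facet normal -0.923 -0.376 0.082
  outer loop
   vertex 0.7 2.6 4.2
   vertex 0.2 3.5 2.7
   vertex 1.6 0.5 4.7
  endloop
 endfacet
 facet normal -0.825 0.319 0.466
  outer loop
   vertex 0.7 2.6 4.2
   vertex 0.7 4.5 2.9
   vertex 0.2 3.5 2.7
  endloop
 endfacet
 facet normal 0.304 0.342 0.889
  outer loop
   vertex 1.6 1.8 4.2
   vertex 0.7 2.6 4.2
   vertex 1.6 0.5 4.7
  endloop
 endfacet
 facet normal 0.449 0.505 0.738
  outer loop
   vertex 1.6 1.8 4.2
   vertex 0.7 4.5 2.9
   vertex 0.7 2.6 4.2
  endloop
 endfacet
 facet normal 0.709 0.483 0.513
  outer loop
   vertex 2.1 3.4 2.0
   vertex 0.7 4.5 2.9
   vertex 1.6 1.8 4.2
  endloop
 endfacet
 facet normal -0.323 0.250 -0.913
  outer loop
   vertex 2.1 3.4 2.0
   vertex 3.2 1.9 1.2
   vertex 0.2 3.5 2.7
  endloop
 endfacet
 facet normal -0.310 0.333 -0.890
  outer loop
   vertex 2.1 3.4 2.0
   vertex 0.2 3.5 2.7
   vertex 0.7 4.5 2.9
  endloop
 endfacet
 facet normal 0.837 0.438 0.329
  outer loop
   vertex 3.2 1.0 2.4
   vertex 3.2 1.9 1.2
   vertex 2.1 3.4 2.0
  endloop
 endfacet
 facet normal 0.761 0.430 0.486
  outer loop
   vertex 3.2 1.0 2.4
   vertex 2.1 3.4 2.0
   vertex 1.6 1.8 4.2
  endloop
 endfacet
 facet normal 0.776 0.227 0.589
  outer loop
   vertex 3.2 1.0 2.4
   vertex 1.6 1.8 4.2
   vertex 1.6 0.5 4.7
  endloop
 endfacet
 facet normal 0.787 -0.494 -0.370
  outer loop
   vertex 3.2 1.0 2.4
   vertex 2.4 0.4 1.5
   vertex 3.2 1.9 1.2
  endloop
 endfacet
 facet normal 0.482 -0.864 0.147
  outer loop
   vertex 3.2 1.0 2.4
   vertex 1.6 0.5 4.7
   vertex 2.4 0.4 1.5
  endloop
 endfacet
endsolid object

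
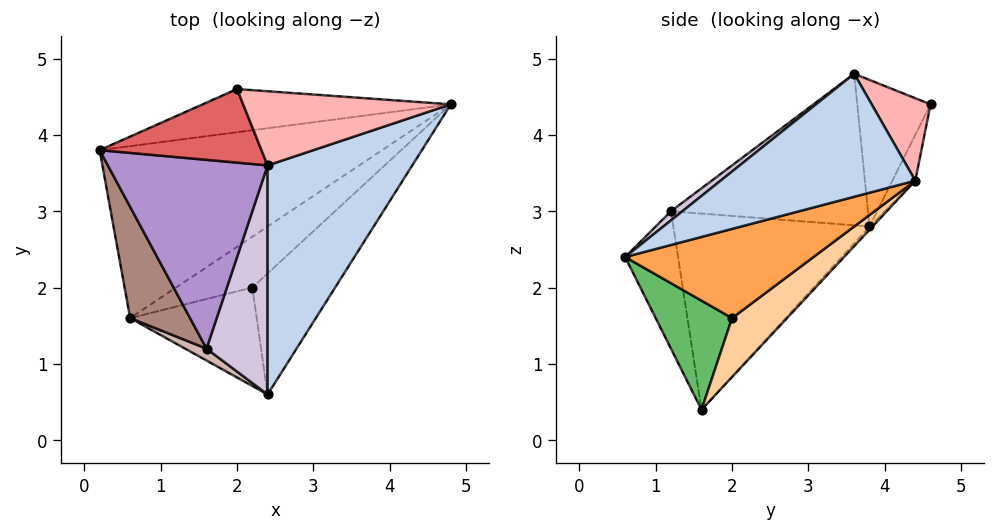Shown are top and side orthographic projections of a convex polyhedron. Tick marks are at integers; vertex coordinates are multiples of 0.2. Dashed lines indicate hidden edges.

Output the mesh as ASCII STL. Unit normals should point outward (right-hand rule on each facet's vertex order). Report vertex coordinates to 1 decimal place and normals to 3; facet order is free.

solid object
 facet normal -0.008 0.736 -0.676
  outer loop
   vertex 0.6 1.6 0.4
   vertex 0.2 3.8 2.8
   vertex 4.8 4.4 3.4
  endloop
 endfacet
 facet normal 0.553 -0.520 0.651
  outer loop
   vertex 2.4 3.6 4.8
   vertex 2.4 0.6 2.4
   vertex 4.8 4.4 3.4
  endloop
 endfacet
 facet normal 0.705 -0.273 -0.654
  outer loop
   vertex 2.2 2.0 1.6
   vertex 4.8 4.4 3.4
   vertex 2.4 0.6 2.4
  endloop
 endfacet
 facet normal 0.609 -0.068 -0.790
  outer loop
   vertex 2.2 2.0 1.6
   vertex 0.6 1.6 0.4
   vertex 4.8 4.4 3.4
  endloop
 endfacet
 facet normal 0.618 -0.322 -0.717
  outer loop
   vertex 2.2 2.0 1.6
   vertex 2.4 0.6 2.4
   vertex 0.6 1.6 0.4
  endloop
 endfacet
 facet normal -0.070 0.922 -0.382
  outer loop
   vertex 2.0 4.6 4.4
   vertex 4.8 4.4 3.4
   vertex 0.2 3.8 2.8
  endloop
 endfacet
 facet normal -0.671 0.028 0.741
  outer loop
   vertex 2.0 4.6 4.4
   vertex 0.2 3.8 2.8
   vertex 2.4 3.6 4.8
  endloop
 endfacet
 facet normal 0.327 0.461 0.825
  outer loop
   vertex 2.0 4.6 4.4
   vertex 2.4 3.6 4.8
   vertex 4.8 4.4 3.4
  endloop
 endfacet
 facet normal -0.656 -0.300 0.692
  outer loop
   vertex 1.6 1.2 3.0
   vertex 2.4 3.6 4.8
   vertex 0.2 3.8 2.8
  endloop
 endfacet
 facet normal 0.116 -0.620 0.776
  outer loop
   vertex 1.6 1.2 3.0
   vertex 2.4 0.6 2.4
   vertex 2.4 3.6 4.8
  endloop
 endfacet
 facet normal -0.858 -0.442 0.262
  outer loop
   vertex 1.6 1.2 3.0
   vertex 0.2 3.8 2.8
   vertex 0.6 1.6 0.4
  endloop
 endfacet
 facet normal -0.555 -0.827 0.086
  outer loop
   vertex 1.6 1.2 3.0
   vertex 0.6 1.6 0.4
   vertex 2.4 0.6 2.4
  endloop
 endfacet
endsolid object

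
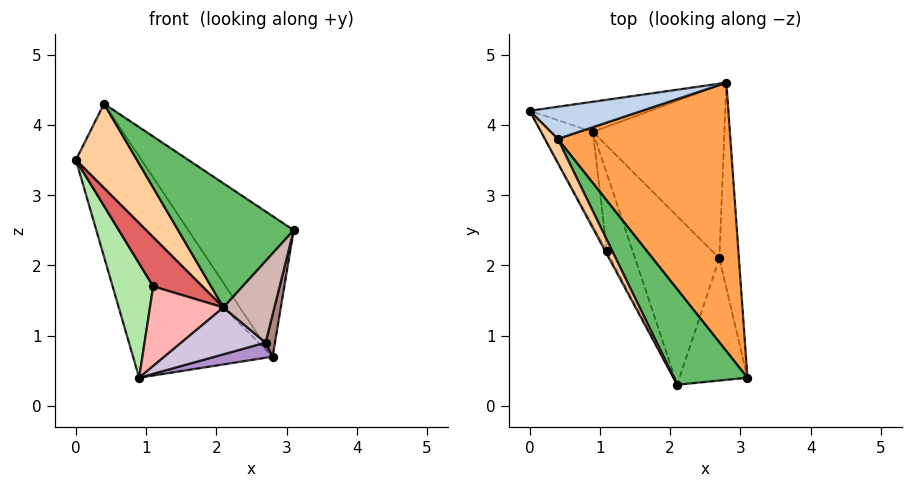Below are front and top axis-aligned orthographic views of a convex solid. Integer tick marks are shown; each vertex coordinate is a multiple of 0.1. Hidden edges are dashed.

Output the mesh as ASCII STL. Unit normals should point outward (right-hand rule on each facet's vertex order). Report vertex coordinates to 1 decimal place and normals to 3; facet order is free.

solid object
 facet normal -0.315 0.932 -0.182
  outer loop
   vertex 0.9 3.9 0.4
   vertex 0.0 4.2 3.5
   vertex 2.8 4.6 0.7
  endloop
 endfacet
 facet normal 0.217 0.912 0.347
  outer loop
   vertex 0.4 3.8 4.3
   vertex 2.8 4.6 0.7
   vertex 0.0 4.2 3.5
  endloop
 endfacet
 facet normal 0.761 0.301 0.574
  outer loop
   vertex 0.4 3.8 4.3
   vertex 3.1 0.4 2.5
   vertex 2.8 4.6 0.7
  endloop
 endfacet
 facet normal -0.834 -0.531 0.152
  outer loop
   vertex 0.4 3.8 4.3
   vertex 0.0 4.2 3.5
   vertex 2.1 0.3 1.4
  endloop
 endfacet
 facet normal -0.509 -0.682 0.525
  outer loop
   vertex 0.4 3.8 4.3
   vertex 2.1 0.3 1.4
   vertex 3.1 0.4 2.5
  endloop
 endfacet
 facet normal -0.926 -0.293 -0.240
  outer loop
   vertex 1.1 2.2 1.7
   vertex 0.0 4.2 3.5
   vertex 0.9 3.9 0.4
  endloop
 endfacet
 facet normal -0.886 -0.462 -0.028
  outer loop
   vertex 1.1 2.2 1.7
   vertex 2.1 0.3 1.4
   vertex 0.0 4.2 3.5
  endloop
 endfacet
 facet normal -0.844 -0.385 -0.374
  outer loop
   vertex 1.1 2.2 1.7
   vertex 0.9 3.9 0.4
   vertex 2.1 0.3 1.4
  endloop
 endfacet
 facet normal 0.186 -0.086 -0.979
  outer loop
   vertex 2.7 2.1 0.9
   vertex 0.9 3.9 0.4
   vertex 2.8 4.6 0.7
  endloop
 endfacet
 facet normal 0.000 -0.268 -0.964
  outer loop
   vertex 2.7 2.1 0.9
   vertex 2.1 0.3 1.4
   vertex 0.9 3.9 0.4
  endloop
 endfacet
 facet normal 0.951 -0.062 -0.304
  outer loop
   vertex 2.7 2.1 0.9
   vertex 2.8 4.6 0.7
   vertex 3.1 0.4 2.5
  endloop
 endfacet
 facet normal 0.697 -0.398 -0.597
  outer loop
   vertex 2.7 2.1 0.9
   vertex 3.1 0.4 2.5
   vertex 2.1 0.3 1.4
  endloop
 endfacet
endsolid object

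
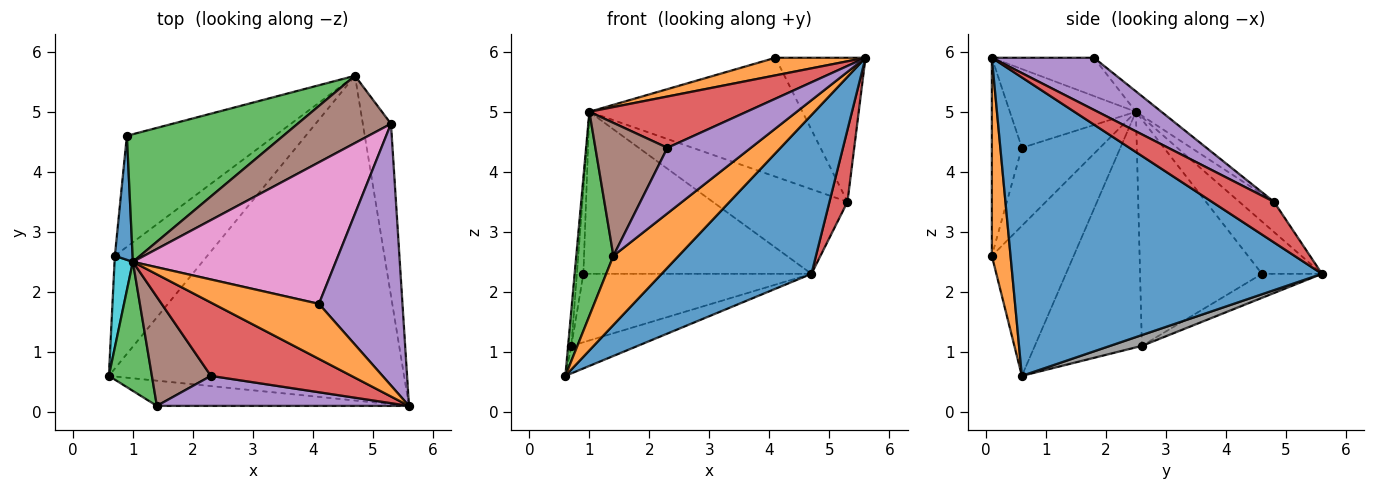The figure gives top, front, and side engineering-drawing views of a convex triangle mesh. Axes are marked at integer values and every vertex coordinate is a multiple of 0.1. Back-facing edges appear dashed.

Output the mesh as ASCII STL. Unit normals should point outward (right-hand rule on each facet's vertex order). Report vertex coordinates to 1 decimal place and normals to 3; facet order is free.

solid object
 facet normal 0.672 -0.325 -0.665
  outer loop
   vertex 4.7 5.6 2.3
   vertex 5.6 0.1 5.9
   vertex 0.6 0.6 0.6
  endloop
 endfacet
 facet normal -0.326 -0.288 0.900
  outer loop
   vertex 1.0 2.5 5.0
   vertex 5.6 0.1 5.9
   vertex 4.1 1.8 5.9
  endloop
 endfacet
 facet normal -0.202 0.769 0.606
  outer loop
   vertex 1.0 2.5 5.0
   vertex 4.7 5.6 2.3
   vertex 0.9 4.6 2.3
  endloop
 endfacet
 facet normal 0.799 -0.232 -0.554
  outer loop
   vertex 5.3 4.8 3.5
   vertex 5.6 0.1 5.9
   vertex 4.7 5.6 2.3
  endloop
 endfacet
 facet normal 0.480 0.423 0.769
  outer loop
   vertex 5.3 4.8 3.5
   vertex 4.1 1.8 5.9
   vertex 5.6 0.1 5.9
  endloop
 endfacet
 facet normal -0.198 0.767 0.610
  outer loop
   vertex 5.3 4.8 3.5
   vertex 4.7 5.6 2.3
   vertex 1.0 2.5 5.0
  endloop
 endfacet
 facet normal -0.077 0.641 0.763
  outer loop
   vertex 5.3 4.8 3.5
   vertex 1.0 2.5 5.0
   vertex 4.1 1.8 5.9
  endloop
 endfacet
 facet normal 0.113 0.236 -0.965
  outer loop
   vertex 0.7 2.6 1.1
   vertex 4.7 5.6 2.3
   vertex 0.6 0.6 0.6
  endloop
 endfacet
 facet normal -0.137 0.520 -0.843
  outer loop
   vertex 0.7 2.6 1.1
   vertex 0.9 4.6 2.3
   vertex 4.7 5.6 2.3
  endloop
 endfacet
 facet normal -0.997 0.030 0.077
  outer loop
   vertex 0.7 2.6 1.1
   vertex 0.6 0.6 0.6
   vertex 1.0 2.5 5.0
  endloop
 endfacet
 facet normal -0.996 0.053 0.078
  outer loop
   vertex 0.7 2.6 1.1
   vertex 1.0 2.5 5.0
   vertex 0.9 4.6 2.3
  endloop
 endfacet
 facet normal 0.260 -0.907 -0.331
  outer loop
   vertex 1.4 0.1 2.6
   vertex 0.6 0.6 0.6
   vertex 5.6 0.1 5.9
  endloop
 endfacet
 facet normal -0.881 -0.399 0.253
  outer loop
   vertex 1.4 0.1 2.6
   vertex 1.0 2.5 5.0
   vertex 0.6 0.6 0.6
  endloop
 endfacet
 facet normal -0.417 -0.521 0.745
  outer loop
   vertex 2.3 0.6 4.4
   vertex 5.6 0.1 5.9
   vertex 1.0 2.5 5.0
  endloop
 endfacet
 facet normal -0.311 -0.864 0.395
  outer loop
   vertex 2.3 0.6 4.4
   vertex 1.4 0.1 2.6
   vertex 5.6 0.1 5.9
  endloop
 endfacet
 facet normal -0.642 -0.593 0.486
  outer loop
   vertex 2.3 0.6 4.4
   vertex 1.0 2.5 5.0
   vertex 1.4 0.1 2.6
  endloop
 endfacet
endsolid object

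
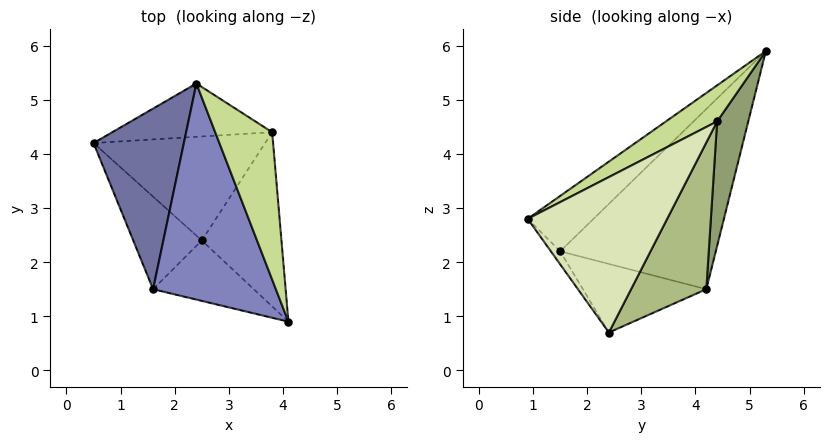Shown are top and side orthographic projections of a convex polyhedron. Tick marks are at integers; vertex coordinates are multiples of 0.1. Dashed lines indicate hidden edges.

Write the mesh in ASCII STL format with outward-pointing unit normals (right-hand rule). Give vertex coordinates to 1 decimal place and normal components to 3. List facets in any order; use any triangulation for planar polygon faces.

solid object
 facet normal -0.868 -0.241 0.435
  outer loop
   vertex 1.6 1.5 2.2
   vertex 2.4 5.3 5.9
   vertex 0.5 4.2 1.5
  endloop
 endfacet
 facet normal -0.321 -0.625 0.711
  outer loop
   vertex 1.6 1.5 2.2
   vertex 4.1 0.9 2.8
   vertex 2.4 5.3 5.9
  endloop
 endfacet
 facet normal -0.640 -0.426 -0.640
  outer loop
   vertex 1.6 1.5 2.2
   vertex 0.5 4.2 1.5
   vertex 2.5 2.4 0.7
  endloop
 endfacet
 facet normal -0.070 -0.836 -0.544
  outer loop
   vertex 1.6 1.5 2.2
   vertex 2.5 2.4 0.7
   vertex 4.1 0.9 2.8
  endloop
 endfacet
 facet normal 0.265 0.902 -0.340
  outer loop
   vertex 3.8 4.4 4.6
   vertex 0.5 4.2 1.5
   vertex 2.4 5.3 5.9
  endloop
 endfacet
 facet normal 0.446 0.727 -0.522
  outer loop
   vertex 3.8 4.4 4.6
   vertex 2.5 2.4 0.7
   vertex 0.5 4.2 1.5
  endloop
 endfacet
 facet normal 0.498 -0.362 0.788
  outer loop
   vertex 3.8 4.4 4.6
   vertex 2.4 5.3 5.9
   vertex 4.1 0.9 2.8
  endloop
 endfacet
 facet normal 0.850 0.297 -0.435
  outer loop
   vertex 3.8 4.4 4.6
   vertex 4.1 0.9 2.8
   vertex 2.5 2.4 0.7
  endloop
 endfacet
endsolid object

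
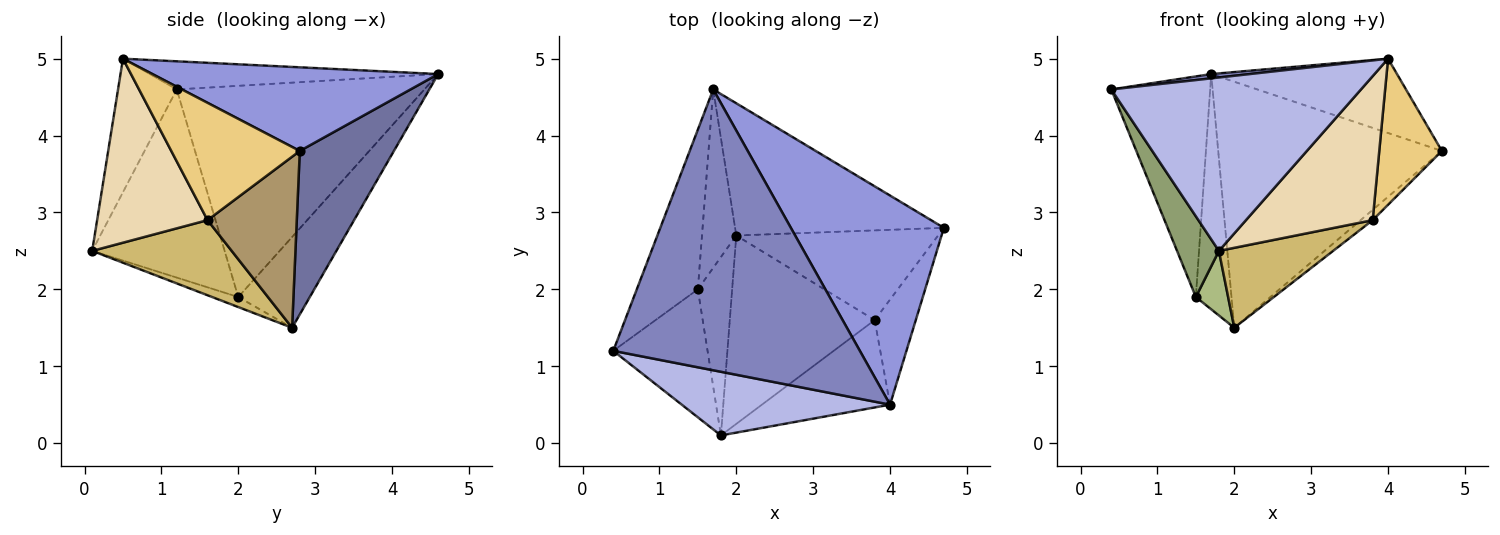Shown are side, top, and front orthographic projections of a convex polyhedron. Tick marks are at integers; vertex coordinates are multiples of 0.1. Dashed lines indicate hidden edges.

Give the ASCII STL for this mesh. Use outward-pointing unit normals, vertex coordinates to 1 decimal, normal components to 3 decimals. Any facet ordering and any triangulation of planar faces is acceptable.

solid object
 facet normal 0.348 0.826 -0.444
  outer loop
   vertex 2.0 2.7 1.5
   vertex 1.7 4.6 4.8
   vertex 4.7 2.8 3.8
  endloop
 endfacet
 facet normal -0.113 -0.015 0.993
  outer loop
   vertex 4.0 0.5 5.0
   vertex 1.7 4.6 4.8
   vertex 0.4 1.2 4.6
  endloop
 endfacet
 facet normal 0.458 0.298 0.838
  outer loop
   vertex 4.0 0.5 5.0
   vertex 4.7 2.8 3.8
   vertex 1.7 4.6 4.8
  endloop
 endfacet
 facet normal -0.216 -0.917 0.336
  outer loop
   vertex 4.0 0.5 5.0
   vertex 0.4 1.2 4.6
   vertex 1.8 0.1 2.5
  endloop
 endfacet
 facet normal -0.860 -0.272 -0.431
  outer loop
   vertex 1.5 2.0 1.9
   vertex 1.8 0.1 2.5
   vertex 0.4 1.2 4.6
  endloop
 endfacet
 facet normal -0.266 -0.328 -0.906
  outer loop
   vertex 1.5 2.0 1.9
   vertex 2.0 2.7 1.5
   vertex 1.8 0.1 2.5
  endloop
 endfacet
 facet normal -0.897 0.358 -0.259
  outer loop
   vertex 1.5 2.0 1.9
   vertex 0.4 1.2 4.6
   vertex 1.7 4.6 4.8
  endloop
 endfacet
 facet normal -0.848 0.423 -0.320
  outer loop
   vertex 1.5 2.0 1.9
   vertex 1.7 4.6 4.8
   vertex 2.0 2.7 1.5
  endloop
 endfacet
 facet normal 0.644 0.087 -0.760
  outer loop
   vertex 3.8 1.6 2.9
   vertex 2.0 2.7 1.5
   vertex 4.7 2.8 3.8
  endloop
 endfacet
 facet normal 0.431 -0.353 -0.831
  outer loop
   vertex 3.8 1.6 2.9
   vertex 1.8 0.1 2.5
   vertex 2.0 2.7 1.5
  endloop
 endfacet
 facet normal 0.857 -0.418 -0.300
  outer loop
   vertex 3.8 1.6 2.9
   vertex 4.7 2.8 3.8
   vertex 4.0 0.5 5.0
  endloop
 endfacet
 facet normal 0.597 -0.686 -0.416
  outer loop
   vertex 3.8 1.6 2.9
   vertex 4.0 0.5 5.0
   vertex 1.8 0.1 2.5
  endloop
 endfacet
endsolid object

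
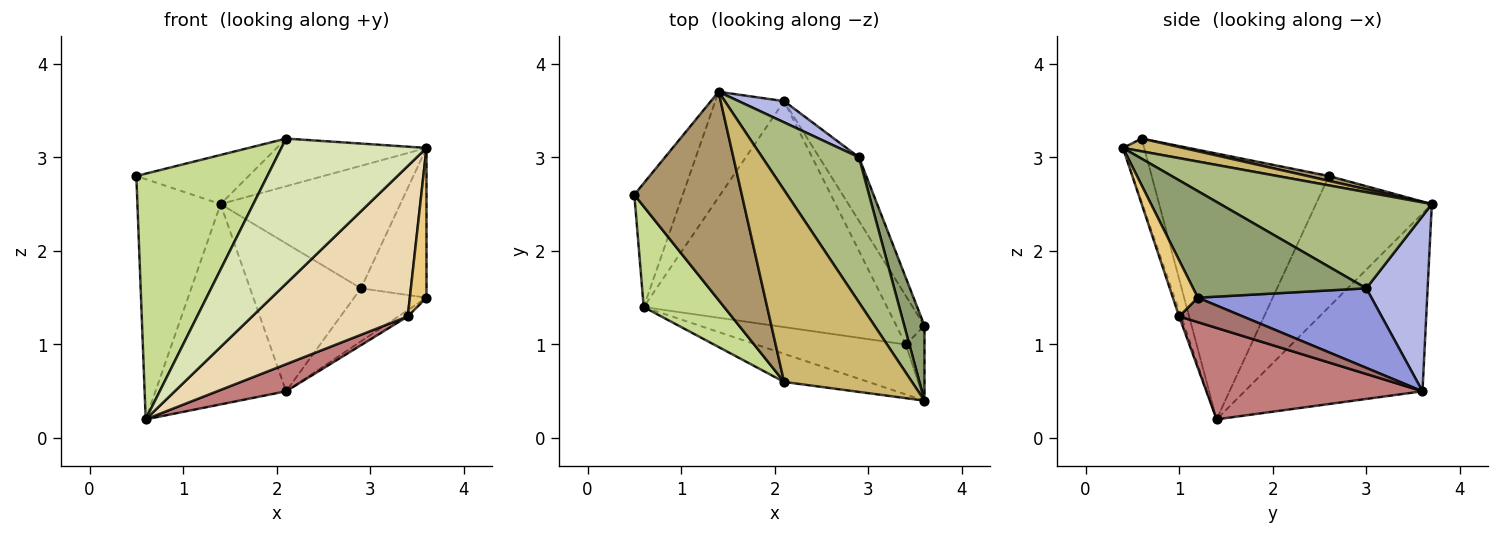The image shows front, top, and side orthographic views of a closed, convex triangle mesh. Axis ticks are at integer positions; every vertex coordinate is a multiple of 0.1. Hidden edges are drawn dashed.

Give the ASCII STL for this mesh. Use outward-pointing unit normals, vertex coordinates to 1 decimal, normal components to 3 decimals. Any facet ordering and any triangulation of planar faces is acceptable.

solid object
 facet normal -0.778 0.558 -0.288
  outer loop
   vertex 0.6 1.4 0.2
   vertex 0.5 2.6 2.8
   vertex 1.4 3.7 2.5
  endloop
 endfacet
 facet normal -0.769 0.565 -0.298
  outer loop
   vertex 2.1 3.6 0.5
   vertex 0.6 1.4 0.2
   vertex 1.4 3.7 2.5
  endloop
 endfacet
 facet normal 0.838 0.349 -0.419
  outer loop
   vertex 2.9 3.0 1.6
   vertex 3.6 1.2 1.5
   vertex 2.1 3.6 0.5
  endloop
 endfacet
 facet normal 0.480 0.868 0.125
  outer loop
   vertex 2.9 3.0 1.6
   vertex 2.1 3.6 0.5
   vertex 1.4 3.7 2.5
  endloop
 endfacet
 facet normal 0.921 0.348 0.174
  outer loop
   vertex 2.9 3.0 1.6
   vertex 3.6 0.4 3.1
   vertex 3.6 1.2 1.5
  endloop
 endfacet
 facet normal 0.605 0.514 0.608
  outer loop
   vertex 2.9 3.0 1.6
   vertex 1.4 3.7 2.5
   vertex 3.6 0.4 3.1
  endloop
 endfacet
 facet normal -0.781 -0.578 0.237
  outer loop
   vertex 2.1 0.6 3.2
   vertex 0.5 2.6 2.8
   vertex 0.6 1.4 0.2
  endloop
 endfacet
 facet normal -0.142 -0.972 -0.188
  outer loop
   vertex 2.1 0.6 3.2
   vertex 0.6 1.4 0.2
   vertex 3.6 0.4 3.1
  endloop
 endfacet
 facet normal 0.044 0.229 0.972
  outer loop
   vertex 2.1 0.6 3.2
   vertex 1.4 3.7 2.5
   vertex 0.5 2.6 2.8
  endloop
 endfacet
 facet normal 0.096 0.240 0.966
  outer loop
   vertex 2.1 0.6 3.2
   vertex 3.6 0.4 3.1
   vertex 1.4 3.7 2.5
  endloop
 endfacet
 facet normal 0.802 -0.535 -0.267
  outer loop
   vertex 3.4 1.0 1.3
   vertex 3.6 1.2 1.5
   vertex 3.6 0.4 3.1
  endloop
 endfacet
 facet normal -0.012 -0.949 -0.315
  outer loop
   vertex 3.4 1.0 1.3
   vertex 3.6 0.4 3.1
   vertex 0.6 1.4 0.2
  endloop
 endfacet
 facet normal 0.654 0.096 -0.750
  outer loop
   vertex 3.4 1.0 1.3
   vertex 2.1 3.6 0.5
   vertex 3.6 1.2 1.5
  endloop
 endfacet
 facet normal 0.350 -0.111 -0.930
  outer loop
   vertex 3.4 1.0 1.3
   vertex 0.6 1.4 0.2
   vertex 2.1 3.6 0.5
  endloop
 endfacet
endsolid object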